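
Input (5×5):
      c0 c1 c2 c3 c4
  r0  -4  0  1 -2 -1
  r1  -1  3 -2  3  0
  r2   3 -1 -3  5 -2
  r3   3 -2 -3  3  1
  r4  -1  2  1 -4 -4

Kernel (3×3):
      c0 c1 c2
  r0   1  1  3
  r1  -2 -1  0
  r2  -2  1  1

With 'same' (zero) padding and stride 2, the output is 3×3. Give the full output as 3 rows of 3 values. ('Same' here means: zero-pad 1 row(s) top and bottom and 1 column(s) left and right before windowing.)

6 -6 -1
6 19 -10
-2 -1 16

Output[0,0]: The receptive field on the zero-padded input at this output position is [0 0 0 / 0 -4 0 / 0 -1 3]. Elementwise product with the kernel and sum: 0·1 + 0·1 + 0·3 + 0·-2 + -4·-1 + 0·-2 + -1·1 + 3·1.
Output[0,1]: The receptive field on the zero-padded input at this output position is [0 0 0 / 0 1 -2 / 3 -2 3]. Elementwise product with the kernel and sum: 0·1 + 0·1 + 0·3 + 0·-2 + 1·-1 + 3·-2 + -2·1 + 3·1.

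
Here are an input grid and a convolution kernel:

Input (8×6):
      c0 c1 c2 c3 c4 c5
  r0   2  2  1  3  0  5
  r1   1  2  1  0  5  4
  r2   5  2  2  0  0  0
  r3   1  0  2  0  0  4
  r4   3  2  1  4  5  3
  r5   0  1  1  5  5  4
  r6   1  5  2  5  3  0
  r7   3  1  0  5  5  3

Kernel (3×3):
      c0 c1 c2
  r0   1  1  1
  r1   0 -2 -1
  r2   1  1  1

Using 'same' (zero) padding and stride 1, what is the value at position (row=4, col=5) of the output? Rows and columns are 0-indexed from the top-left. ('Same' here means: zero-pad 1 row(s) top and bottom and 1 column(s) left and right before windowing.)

7

The receptive field on the zero-padded input at this output position is [0 4 0 / 5 3 0 / 5 4 0]. Elementwise product with the kernel and sum: 0·1 + 4·1 + 0·1 + 3·-2 + 0·-1 + 5·1 + 4·1 + 0·1.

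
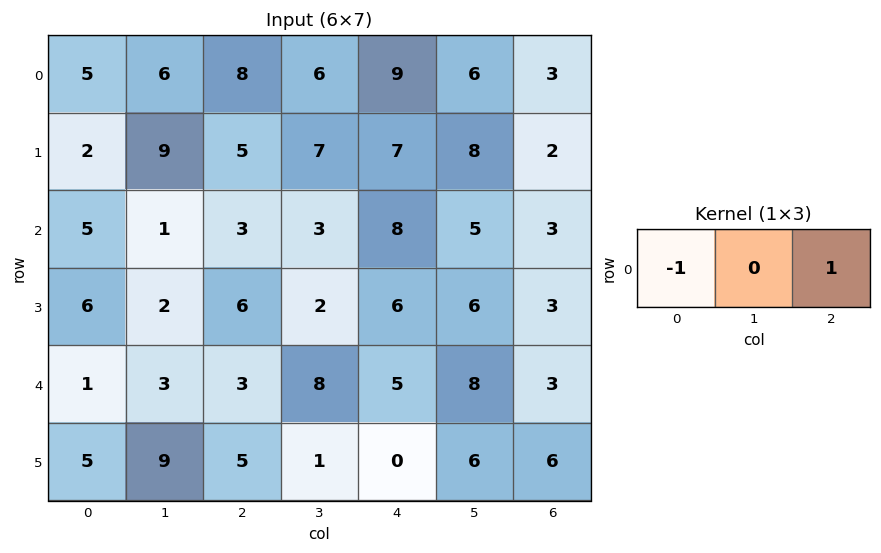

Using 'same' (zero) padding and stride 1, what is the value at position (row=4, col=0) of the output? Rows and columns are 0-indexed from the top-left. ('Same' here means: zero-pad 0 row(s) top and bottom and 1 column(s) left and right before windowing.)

3

The receptive field on the zero-padded input at this output position is [0 1 3]. Elementwise product with the kernel and sum: 0·-1 + 3·1.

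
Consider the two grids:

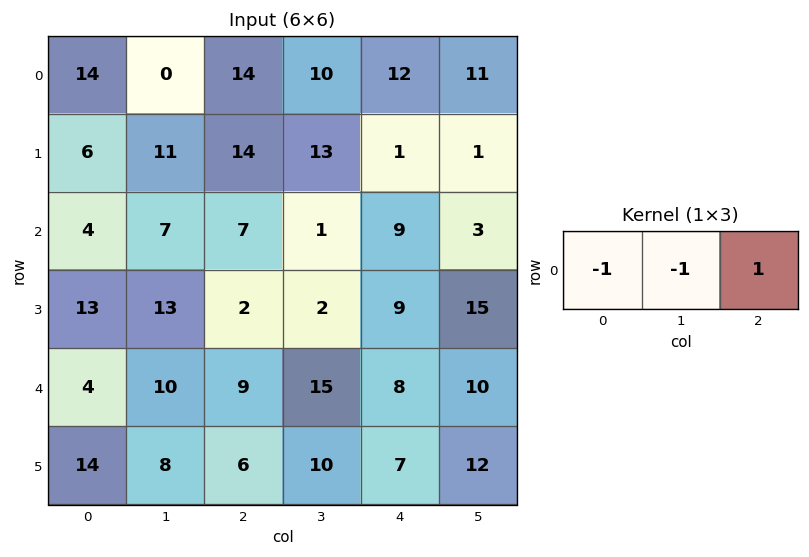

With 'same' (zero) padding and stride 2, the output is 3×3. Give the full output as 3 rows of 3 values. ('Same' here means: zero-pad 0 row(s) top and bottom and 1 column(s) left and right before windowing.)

Output[0,0]: The receptive field on the zero-padded input at this output position is [0 14 0]. Elementwise product with the kernel and sum: 0·-1 + 14·-1 + 0·1.
Output[0,1]: The receptive field on the zero-padded input at this output position is [0 14 10]. Elementwise product with the kernel and sum: 0·-1 + 14·-1 + 10·1.

-14 -4 -11
3 -13 -7
6 -4 -13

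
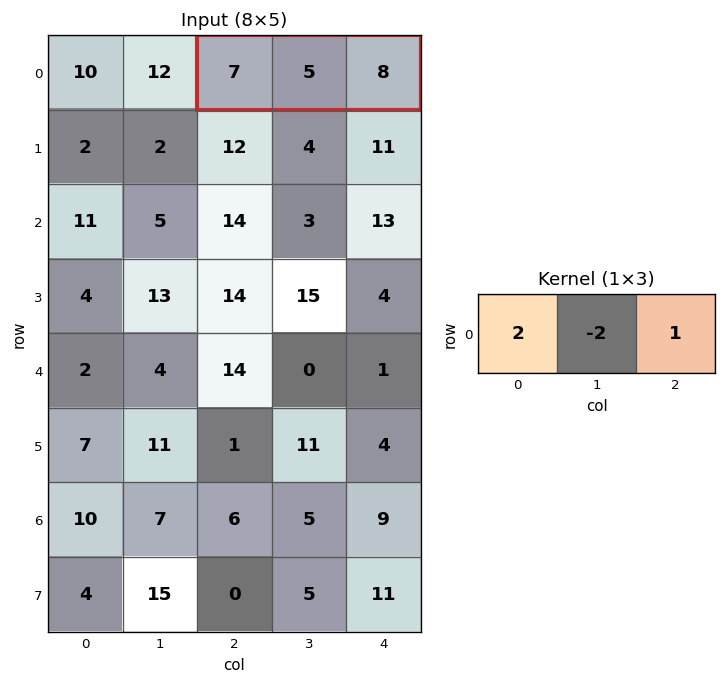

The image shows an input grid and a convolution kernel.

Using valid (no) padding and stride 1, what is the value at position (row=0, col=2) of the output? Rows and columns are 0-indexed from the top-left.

12

The receptive field on the input at this output position is [7 5 8]. Elementwise product with the kernel and sum: 7·2 + 5·-2 + 8·1.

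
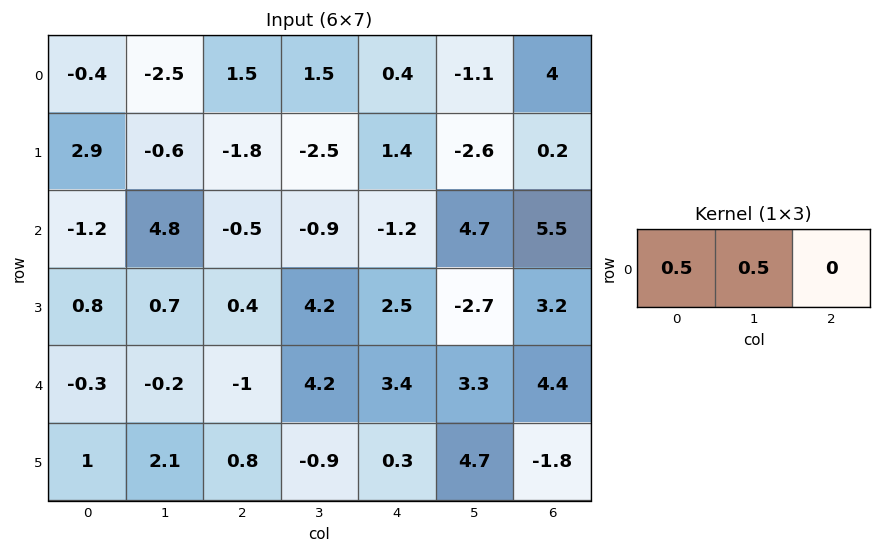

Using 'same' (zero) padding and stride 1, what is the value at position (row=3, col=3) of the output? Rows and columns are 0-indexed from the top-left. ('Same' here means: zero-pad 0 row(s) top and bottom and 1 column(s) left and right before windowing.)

2.3

The receptive field on the zero-padded input at this output position is [0.4 4.2 2.5]. Elementwise product with the kernel and sum: 0.4·0.5 + 4.2·0.5.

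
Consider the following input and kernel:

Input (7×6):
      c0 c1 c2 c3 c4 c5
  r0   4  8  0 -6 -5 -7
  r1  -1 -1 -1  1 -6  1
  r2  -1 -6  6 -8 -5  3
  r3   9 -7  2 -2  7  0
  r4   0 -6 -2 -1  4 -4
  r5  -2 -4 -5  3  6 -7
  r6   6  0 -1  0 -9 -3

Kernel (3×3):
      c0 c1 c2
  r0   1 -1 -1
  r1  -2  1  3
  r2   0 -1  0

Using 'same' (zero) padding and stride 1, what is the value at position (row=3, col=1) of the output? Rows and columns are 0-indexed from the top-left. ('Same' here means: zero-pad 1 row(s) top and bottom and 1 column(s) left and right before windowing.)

The receptive field on the zero-padded input at this output position is [-1 -6 6 / 9 -7 2 / 0 -6 -2]. Elementwise product with the kernel and sum: -1·1 + -6·-1 + 6·-1 + 9·-2 + -7·1 + 2·3 + -6·-1.

-14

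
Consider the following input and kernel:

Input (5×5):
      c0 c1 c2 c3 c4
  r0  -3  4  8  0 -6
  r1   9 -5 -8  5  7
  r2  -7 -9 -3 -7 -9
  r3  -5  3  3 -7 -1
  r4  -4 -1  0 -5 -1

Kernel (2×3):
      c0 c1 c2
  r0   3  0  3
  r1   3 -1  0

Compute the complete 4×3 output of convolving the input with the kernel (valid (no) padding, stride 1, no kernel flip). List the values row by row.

47 5 -23
-9 -24 -5
-48 -42 -20
-17 -15 11

Output[0,0]: The receptive field on the input at this output position is [-3 4 8 / 9 -5 -8]. Elementwise product with the kernel and sum: -3·3 + 8·3 + 9·3 + -5·-1.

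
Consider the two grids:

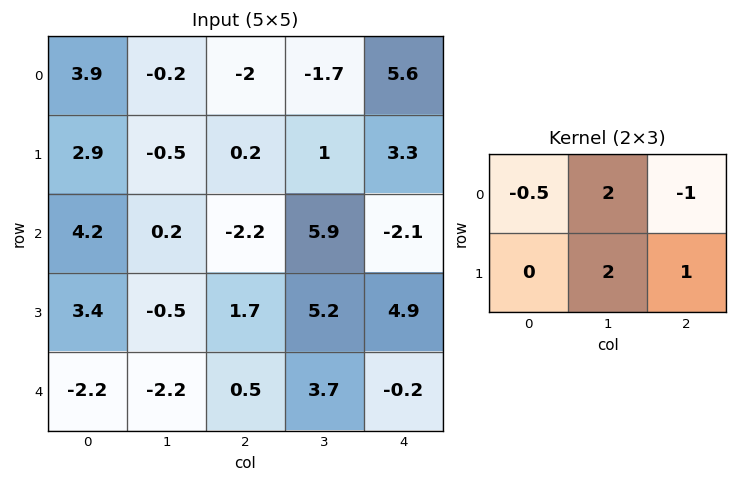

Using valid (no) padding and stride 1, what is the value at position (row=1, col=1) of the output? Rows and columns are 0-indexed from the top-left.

The receptive field on the input at this output position is [-0.5 0.2 1 / 0.2 -2.2 5.9]. Elementwise product with the kernel and sum: -0.5·-0.5 + 0.2·2 + 1·-1 + -2.2·2 + 5.9·1.

1.15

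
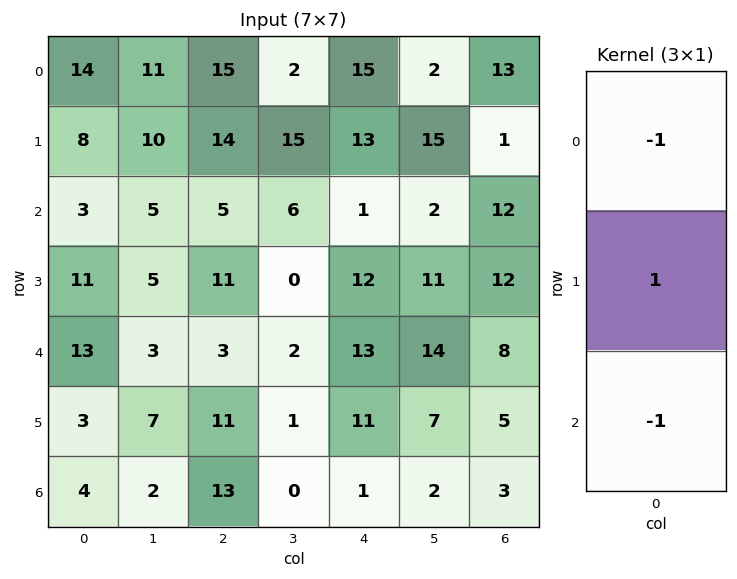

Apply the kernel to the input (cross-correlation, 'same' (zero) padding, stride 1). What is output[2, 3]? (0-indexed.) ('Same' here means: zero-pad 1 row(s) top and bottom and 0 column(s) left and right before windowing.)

The receptive field on the zero-padded input at this output position is [15 / 6 / 0]. Elementwise product with the kernel and sum: 15·-1 + 6·1 + 0·-1.

-9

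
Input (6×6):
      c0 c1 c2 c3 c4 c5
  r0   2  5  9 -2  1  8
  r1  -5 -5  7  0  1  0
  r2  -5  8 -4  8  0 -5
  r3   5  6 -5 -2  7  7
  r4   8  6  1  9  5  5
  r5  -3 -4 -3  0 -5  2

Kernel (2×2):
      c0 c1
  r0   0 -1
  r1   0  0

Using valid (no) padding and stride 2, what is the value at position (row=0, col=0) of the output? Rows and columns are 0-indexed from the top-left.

-5

The receptive field on the input at this output position is [2 5 / -5 -5]. Elementwise product with the kernel and sum: 5·-1.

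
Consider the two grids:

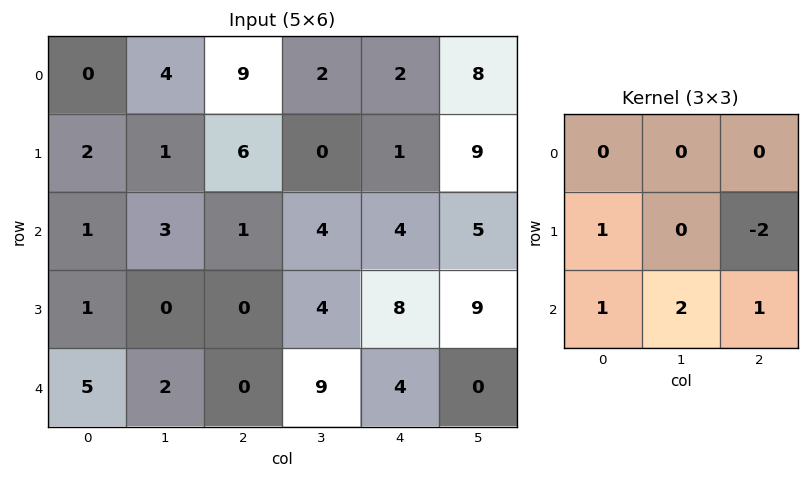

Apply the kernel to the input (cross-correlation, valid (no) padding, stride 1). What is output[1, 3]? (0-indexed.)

The receptive field on the input at this output position is [0 1 9 / 4 4 5 / 4 8 9]. Elementwise product with the kernel and sum: 4·1 + 5·-2 + 4·1 + 8·2 + 9·1.

23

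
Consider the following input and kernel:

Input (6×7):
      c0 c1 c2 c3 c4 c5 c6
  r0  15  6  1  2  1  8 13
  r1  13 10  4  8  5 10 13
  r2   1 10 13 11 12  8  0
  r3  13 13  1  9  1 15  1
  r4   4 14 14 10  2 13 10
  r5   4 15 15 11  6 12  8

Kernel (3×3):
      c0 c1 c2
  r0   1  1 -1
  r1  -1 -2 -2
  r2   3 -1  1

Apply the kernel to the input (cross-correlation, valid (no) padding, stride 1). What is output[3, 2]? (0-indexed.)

11

The receptive field on the input at this output position is [1 9 1 / 14 10 2 / 15 11 6]. Elementwise product with the kernel and sum: 1·1 + 9·1 + 1·-1 + 14·-1 + 10·-2 + 2·-2 + 15·3 + 11·-1 + 6·1.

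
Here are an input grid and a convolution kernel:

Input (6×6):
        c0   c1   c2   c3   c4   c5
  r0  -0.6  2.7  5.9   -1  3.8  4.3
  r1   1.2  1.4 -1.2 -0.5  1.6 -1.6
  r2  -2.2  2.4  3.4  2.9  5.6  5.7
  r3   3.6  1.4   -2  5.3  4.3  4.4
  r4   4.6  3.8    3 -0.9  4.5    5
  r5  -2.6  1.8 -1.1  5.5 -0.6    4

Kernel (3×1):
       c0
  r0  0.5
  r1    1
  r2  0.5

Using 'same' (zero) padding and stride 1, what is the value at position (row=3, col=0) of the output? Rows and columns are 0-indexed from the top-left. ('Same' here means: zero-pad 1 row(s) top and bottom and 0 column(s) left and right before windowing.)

The receptive field on the zero-padded input at this output position is [-2.2 / 3.6 / 4.6]. Elementwise product with the kernel and sum: -2.2·0.5 + 3.6·1 + 4.6·0.5.

4.8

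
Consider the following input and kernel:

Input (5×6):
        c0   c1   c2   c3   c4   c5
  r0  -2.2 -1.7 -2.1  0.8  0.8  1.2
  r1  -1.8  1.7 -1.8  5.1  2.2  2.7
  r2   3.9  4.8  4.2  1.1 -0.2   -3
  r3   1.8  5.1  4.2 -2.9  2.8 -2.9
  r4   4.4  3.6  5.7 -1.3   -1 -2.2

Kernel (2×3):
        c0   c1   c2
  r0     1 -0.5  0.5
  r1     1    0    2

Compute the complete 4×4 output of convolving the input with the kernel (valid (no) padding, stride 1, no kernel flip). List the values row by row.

-7.8 11.65 0.5 11.5
8.75 12.15 0.55 0.45
13.8 2.55 13.35 -9
17.15 2.55 10.75 -11.45

Output[0,0]: The receptive field on the input at this output position is [-2.2 -1.7 -2.1 / -1.8 1.7 -1.8]. Elementwise product with the kernel and sum: -2.2·1 + -1.7·-0.5 + -2.1·0.5 + -1.8·1 + -1.8·2.
Output[0,1]: The receptive field on the input at this output position is [-1.7 -2.1 0.8 / 1.7 -1.8 5.1]. Elementwise product with the kernel and sum: -1.7·1 + -2.1·-0.5 + 0.8·0.5 + 1.7·1 + 5.1·2.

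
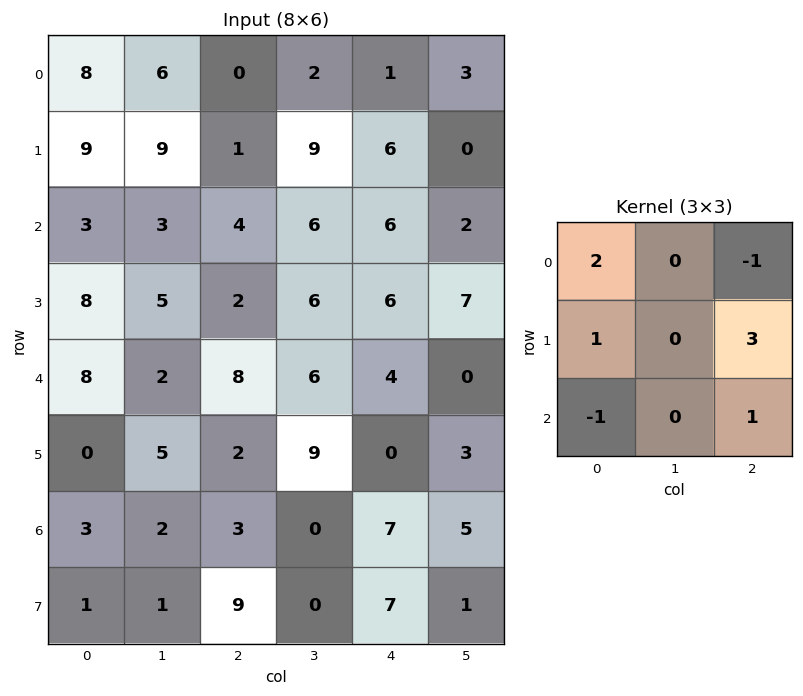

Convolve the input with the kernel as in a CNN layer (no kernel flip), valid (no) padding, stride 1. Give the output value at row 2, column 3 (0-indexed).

The receptive field on the input at this output position is [6 6 2 / 6 6 7 / 6 4 0]. Elementwise product with the kernel and sum: 6·2 + 2·-1 + 6·1 + 7·3 + 6·-1 + 0·1.

31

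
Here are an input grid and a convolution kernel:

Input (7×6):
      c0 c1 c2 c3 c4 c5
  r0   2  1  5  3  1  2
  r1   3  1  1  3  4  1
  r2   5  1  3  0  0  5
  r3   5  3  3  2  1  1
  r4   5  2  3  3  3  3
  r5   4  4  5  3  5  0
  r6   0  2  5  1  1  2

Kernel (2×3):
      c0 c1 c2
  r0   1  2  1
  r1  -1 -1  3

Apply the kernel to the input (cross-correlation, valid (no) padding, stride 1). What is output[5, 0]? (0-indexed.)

30

The receptive field on the input at this output position is [4 4 5 / 0 2 5]. Elementwise product with the kernel and sum: 4·1 + 4·2 + 5·1 + 0·-1 + 2·-1 + 5·3.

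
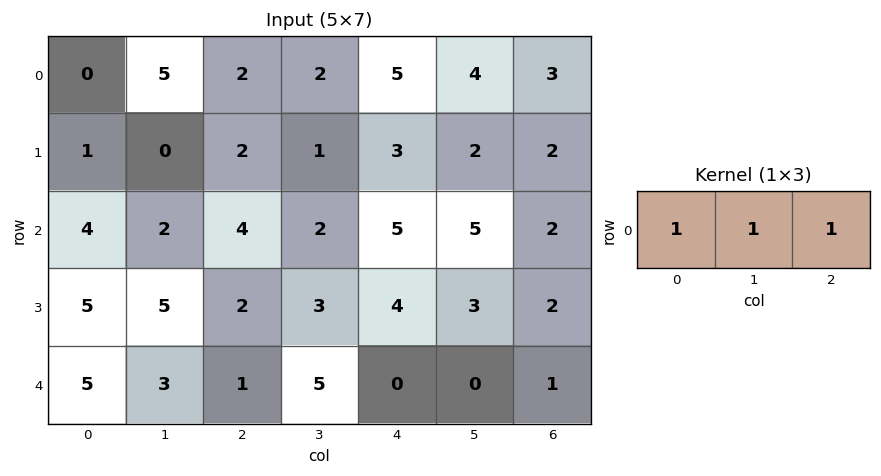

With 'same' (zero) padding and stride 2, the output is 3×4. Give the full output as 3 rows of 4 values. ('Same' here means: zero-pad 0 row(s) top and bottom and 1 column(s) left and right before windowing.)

5 9 11 7
6 8 12 7
8 9 5 1

Output[0,0]: The receptive field on the zero-padded input at this output position is [0 0 5]. Elementwise product with the kernel and sum: 0·1 + 0·1 + 5·1.
Output[0,1]: The receptive field on the zero-padded input at this output position is [5 2 2]. Elementwise product with the kernel and sum: 5·1 + 2·1 + 2·1.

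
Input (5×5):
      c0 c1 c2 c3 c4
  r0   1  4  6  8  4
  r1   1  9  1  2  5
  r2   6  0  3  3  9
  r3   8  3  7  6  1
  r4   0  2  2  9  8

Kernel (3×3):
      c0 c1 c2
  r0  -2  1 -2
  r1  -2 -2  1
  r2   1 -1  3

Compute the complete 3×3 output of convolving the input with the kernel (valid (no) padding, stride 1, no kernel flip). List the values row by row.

Output[0,0]: The receptive field on the input at this output position is [1 4 6 / 1 9 1 / 6 0 3]. Elementwise product with the kernel and sum: 1·-2 + 4·1 + 6·-2 + 1·-2 + 9·-2 + 1·1 + 6·1 + 0·-1 + 3·3.
Output[0,1]: The receptive field on the input at this output position is [4 6 8 / 9 1 2 / 0 3 3]. Elementwise product with the kernel and sum: 4·-2 + 6·1 + 8·-2 + 9·-2 + 1·-2 + 2·1 + 0·1 + 3·-1 + 3·3.

-14 -30 14
22 -10 -9
-29 10 -29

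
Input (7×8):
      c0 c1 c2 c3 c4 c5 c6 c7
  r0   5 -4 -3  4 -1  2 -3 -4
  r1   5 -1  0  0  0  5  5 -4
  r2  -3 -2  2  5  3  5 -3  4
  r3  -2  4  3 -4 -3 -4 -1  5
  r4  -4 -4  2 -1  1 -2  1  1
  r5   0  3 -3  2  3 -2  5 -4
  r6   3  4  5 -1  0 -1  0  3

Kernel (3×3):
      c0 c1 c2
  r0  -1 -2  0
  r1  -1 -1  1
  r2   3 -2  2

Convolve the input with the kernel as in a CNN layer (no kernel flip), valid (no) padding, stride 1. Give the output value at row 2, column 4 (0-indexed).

The receptive field on the input at this output position is [3 5 -3 / -3 -4 -1 / 1 -2 1]. Elementwise product with the kernel and sum: 3·-1 + 5·-2 + -3·-1 + -4·-1 + -1·1 + 1·3 + -2·-2 + 1·2.

2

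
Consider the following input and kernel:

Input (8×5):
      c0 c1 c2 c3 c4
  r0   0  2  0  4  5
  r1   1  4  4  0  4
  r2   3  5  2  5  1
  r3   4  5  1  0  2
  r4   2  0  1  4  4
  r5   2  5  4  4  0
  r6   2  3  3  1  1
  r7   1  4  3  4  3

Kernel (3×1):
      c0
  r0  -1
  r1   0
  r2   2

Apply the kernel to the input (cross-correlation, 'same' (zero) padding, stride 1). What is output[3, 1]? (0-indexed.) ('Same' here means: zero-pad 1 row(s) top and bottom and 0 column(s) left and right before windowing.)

The receptive field on the zero-padded input at this output position is [5 / 5 / 0]. Elementwise product with the kernel and sum: 5·-1 + 0·2.

-5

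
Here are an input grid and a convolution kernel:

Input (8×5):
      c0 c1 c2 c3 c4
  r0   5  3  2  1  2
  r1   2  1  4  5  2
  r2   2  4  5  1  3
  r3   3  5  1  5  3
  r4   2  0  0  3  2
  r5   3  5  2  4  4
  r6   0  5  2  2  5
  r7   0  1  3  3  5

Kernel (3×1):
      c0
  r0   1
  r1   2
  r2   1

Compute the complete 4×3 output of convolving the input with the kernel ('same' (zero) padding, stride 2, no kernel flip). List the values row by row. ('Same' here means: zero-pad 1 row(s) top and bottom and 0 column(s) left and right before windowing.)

12 8 6
9 15 11
10 3 11
3 9 19

Output[0,0]: The receptive field on the zero-padded input at this output position is [0 / 5 / 2]. Elementwise product with the kernel and sum: 0·1 + 5·2 + 2·1.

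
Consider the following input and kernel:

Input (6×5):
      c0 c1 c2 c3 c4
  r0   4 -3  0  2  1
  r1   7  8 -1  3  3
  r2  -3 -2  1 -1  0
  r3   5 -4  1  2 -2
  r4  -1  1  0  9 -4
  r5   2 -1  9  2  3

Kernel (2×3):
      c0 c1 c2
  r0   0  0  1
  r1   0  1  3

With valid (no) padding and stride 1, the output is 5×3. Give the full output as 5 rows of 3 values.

Output[0,0]: The receptive field on the input at this output position is [4 -3 0 / 7 8 -1]. Elementwise product with the kernel and sum: 0·1 + 8·1 + -1·3.

5 10 13
0 1 2
0 6 -4
2 29 -5
26 24 7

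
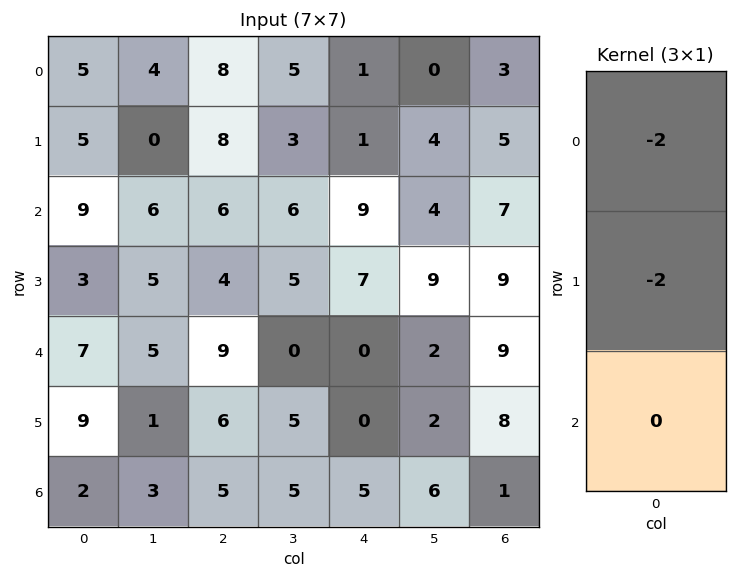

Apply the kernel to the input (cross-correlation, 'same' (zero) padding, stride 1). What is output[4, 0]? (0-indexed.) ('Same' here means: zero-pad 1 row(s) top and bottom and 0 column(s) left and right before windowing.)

The receptive field on the zero-padded input at this output position is [3 / 7 / 9]. Elementwise product with the kernel and sum: 3·-2 + 7·-2.

-20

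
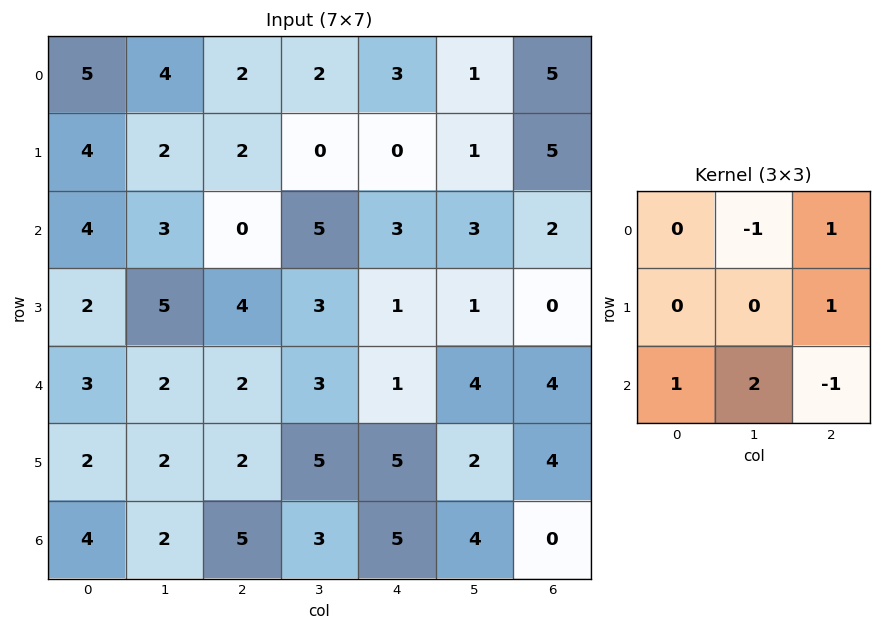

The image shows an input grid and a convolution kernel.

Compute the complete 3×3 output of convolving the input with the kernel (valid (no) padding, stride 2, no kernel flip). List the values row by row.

Output[0,0]: The receptive field on the input at this output position is [5 4 2 / 4 2 2 / 4 3 0]. Elementwise product with the kernel and sum: 4·-1 + 2·1 + 2·1 + 4·1 + 3·2 + 0·-1.

10 8 16
6 6 4
5 9 17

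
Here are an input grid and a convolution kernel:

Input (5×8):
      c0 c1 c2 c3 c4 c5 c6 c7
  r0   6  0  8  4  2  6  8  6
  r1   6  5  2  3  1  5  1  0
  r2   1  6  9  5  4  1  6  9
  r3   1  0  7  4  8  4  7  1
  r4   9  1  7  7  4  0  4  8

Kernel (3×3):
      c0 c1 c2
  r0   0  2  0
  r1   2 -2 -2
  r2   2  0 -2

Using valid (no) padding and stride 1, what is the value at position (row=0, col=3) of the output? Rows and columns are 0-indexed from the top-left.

The receptive field on the input at this output position is [4 2 6 / 3 1 5 / 5 4 1]. Elementwise product with the kernel and sum: 2·2 + 3·2 + 1·-2 + 5·-2 + 5·2 + 1·-2.

6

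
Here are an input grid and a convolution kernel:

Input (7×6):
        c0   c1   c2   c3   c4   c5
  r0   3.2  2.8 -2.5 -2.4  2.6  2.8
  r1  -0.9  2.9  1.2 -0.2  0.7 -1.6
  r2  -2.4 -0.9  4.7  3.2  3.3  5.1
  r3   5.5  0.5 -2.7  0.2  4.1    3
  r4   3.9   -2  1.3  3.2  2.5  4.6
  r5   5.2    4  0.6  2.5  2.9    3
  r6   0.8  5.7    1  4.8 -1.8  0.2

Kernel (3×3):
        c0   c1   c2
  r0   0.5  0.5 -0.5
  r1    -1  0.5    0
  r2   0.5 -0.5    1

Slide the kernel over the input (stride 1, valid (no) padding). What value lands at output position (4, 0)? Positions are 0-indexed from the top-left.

The receptive field on the input at this output position is [3.9 -2 1.3 / 5.2 4 0.6 / 0.8 5.7 1]. Elementwise product with the kernel and sum: 3.9·0.5 + -2·0.5 + 1.3·-0.5 + 5.2·-1 + 4·0.5 + 0.8·0.5 + 5.7·-0.5 + 1·1.

-4.35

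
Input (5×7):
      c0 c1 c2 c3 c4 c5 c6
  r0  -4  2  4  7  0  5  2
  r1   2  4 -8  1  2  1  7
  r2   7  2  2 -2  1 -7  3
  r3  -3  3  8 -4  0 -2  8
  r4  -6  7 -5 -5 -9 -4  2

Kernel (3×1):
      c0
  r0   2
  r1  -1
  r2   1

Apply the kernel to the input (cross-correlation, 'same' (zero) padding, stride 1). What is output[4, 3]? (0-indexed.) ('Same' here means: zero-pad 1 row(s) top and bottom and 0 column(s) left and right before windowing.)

-3

The receptive field on the zero-padded input at this output position is [-4 / -5 / 0]. Elementwise product with the kernel and sum: -4·2 + -5·-1 + 0·1.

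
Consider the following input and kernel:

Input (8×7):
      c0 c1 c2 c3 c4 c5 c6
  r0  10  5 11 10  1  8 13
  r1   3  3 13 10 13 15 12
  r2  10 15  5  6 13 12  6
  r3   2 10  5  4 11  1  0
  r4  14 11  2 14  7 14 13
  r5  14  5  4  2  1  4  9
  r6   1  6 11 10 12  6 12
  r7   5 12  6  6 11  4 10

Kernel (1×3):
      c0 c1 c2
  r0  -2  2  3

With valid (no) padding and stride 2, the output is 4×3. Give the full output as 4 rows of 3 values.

23 1 53
25 41 16
0 45 53
43 34 24

Output[0,0]: The receptive field on the input at this output position is [10 5 11]. Elementwise product with the kernel and sum: 10·-2 + 5·2 + 11·3.
Output[0,1]: The receptive field on the input at this output position is [11 10 1]. Elementwise product with the kernel and sum: 11·-2 + 10·2 + 1·3.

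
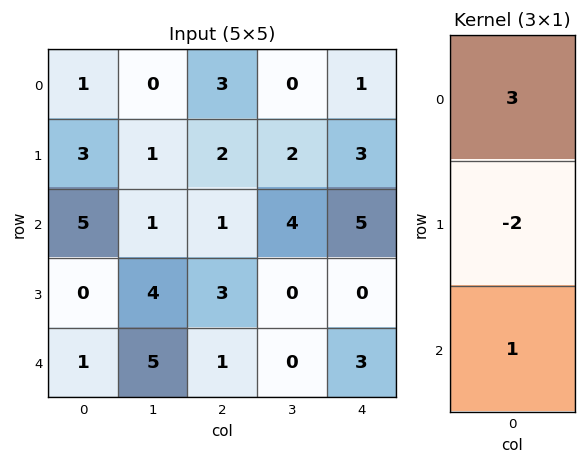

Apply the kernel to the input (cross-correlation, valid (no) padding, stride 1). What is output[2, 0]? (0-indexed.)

The receptive field on the input at this output position is [5 / 0 / 1]. Elementwise product with the kernel and sum: 5·3 + 0·-2 + 1·1.

16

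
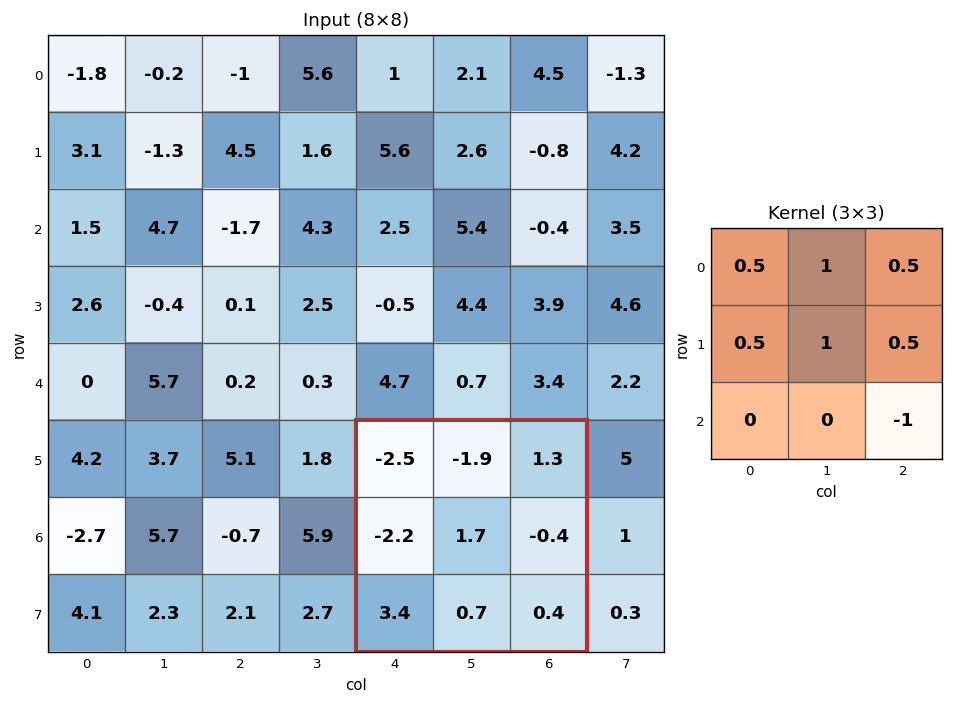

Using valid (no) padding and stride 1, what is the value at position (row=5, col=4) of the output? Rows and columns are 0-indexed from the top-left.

The receptive field on the input at this output position is [-2.5 -1.9 1.3 / -2.2 1.7 -0.4 / 3.4 0.7 0.4]. Elementwise product with the kernel and sum: -2.5·0.5 + -1.9·1 + 1.3·0.5 + -2.2·0.5 + 1.7·1 + -0.4·0.5 + 0.4·-1.

-2.5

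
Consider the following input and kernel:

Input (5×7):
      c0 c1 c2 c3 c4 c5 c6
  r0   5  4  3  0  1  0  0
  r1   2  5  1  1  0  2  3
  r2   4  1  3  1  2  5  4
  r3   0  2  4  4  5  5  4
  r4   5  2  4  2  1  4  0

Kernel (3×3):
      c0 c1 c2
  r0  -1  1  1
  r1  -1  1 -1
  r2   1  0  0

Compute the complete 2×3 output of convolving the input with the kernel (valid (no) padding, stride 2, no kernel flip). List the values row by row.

8 1 0
3 -1 4

Output[0,0]: The receptive field on the input at this output position is [5 4 3 / 2 5 1 / 4 1 3]. Elementwise product with the kernel and sum: 5·-1 + 4·1 + 3·1 + 2·-1 + 5·1 + 1·-1 + 4·1.
Output[0,1]: The receptive field on the input at this output position is [3 0 1 / 1 1 0 / 3 1 2]. Elementwise product with the kernel and sum: 3·-1 + 0·1 + 1·1 + 1·-1 + 1·1 + 0·-1 + 3·1.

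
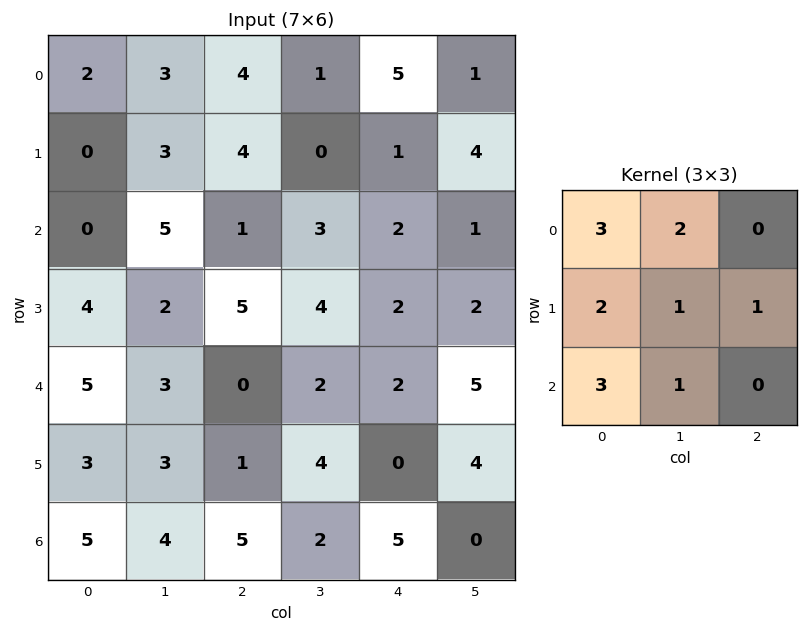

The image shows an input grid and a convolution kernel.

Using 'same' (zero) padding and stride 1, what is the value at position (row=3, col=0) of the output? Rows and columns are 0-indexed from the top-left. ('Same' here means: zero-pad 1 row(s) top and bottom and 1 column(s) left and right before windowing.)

The receptive field on the zero-padded input at this output position is [0 0 5 / 0 4 2 / 0 5 3]. Elementwise product with the kernel and sum: 0·3 + 0·2 + 0·2 + 4·1 + 2·1 + 0·3 + 5·1.

11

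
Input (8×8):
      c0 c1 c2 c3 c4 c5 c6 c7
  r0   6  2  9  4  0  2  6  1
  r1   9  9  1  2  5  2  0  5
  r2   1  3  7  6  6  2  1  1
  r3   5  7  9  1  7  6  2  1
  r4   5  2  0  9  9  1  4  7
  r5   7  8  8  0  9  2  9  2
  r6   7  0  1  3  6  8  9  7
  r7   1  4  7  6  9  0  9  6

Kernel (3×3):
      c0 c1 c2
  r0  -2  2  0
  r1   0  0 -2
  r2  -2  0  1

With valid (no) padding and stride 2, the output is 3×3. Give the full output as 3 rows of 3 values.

-5 -28 -7
-24 -7 -26
-35 4 -37

Output[0,0]: The receptive field on the input at this output position is [6 2 9 / 9 9 1 / 1 3 7]. Elementwise product with the kernel and sum: 6·-2 + 2·2 + 1·-2 + 1·-2 + 7·1.
Output[0,1]: The receptive field on the input at this output position is [9 4 0 / 1 2 5 / 7 6 6]. Elementwise product with the kernel and sum: 9·-2 + 4·2 + 5·-2 + 7·-2 + 6·1.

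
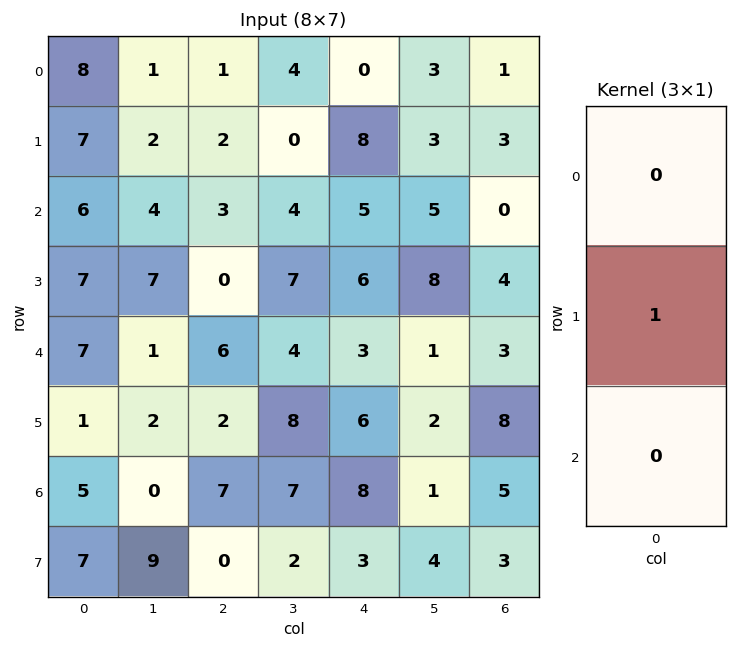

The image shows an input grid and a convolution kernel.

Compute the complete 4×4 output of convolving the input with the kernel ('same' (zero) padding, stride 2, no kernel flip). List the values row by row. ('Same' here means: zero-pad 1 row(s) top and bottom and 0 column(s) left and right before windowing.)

8 1 0 1
6 3 5 0
7 6 3 3
5 7 8 5

Output[0,0]: The receptive field on the zero-padded input at this output position is [0 / 8 / 7]. Elementwise product with the kernel and sum: 8·1.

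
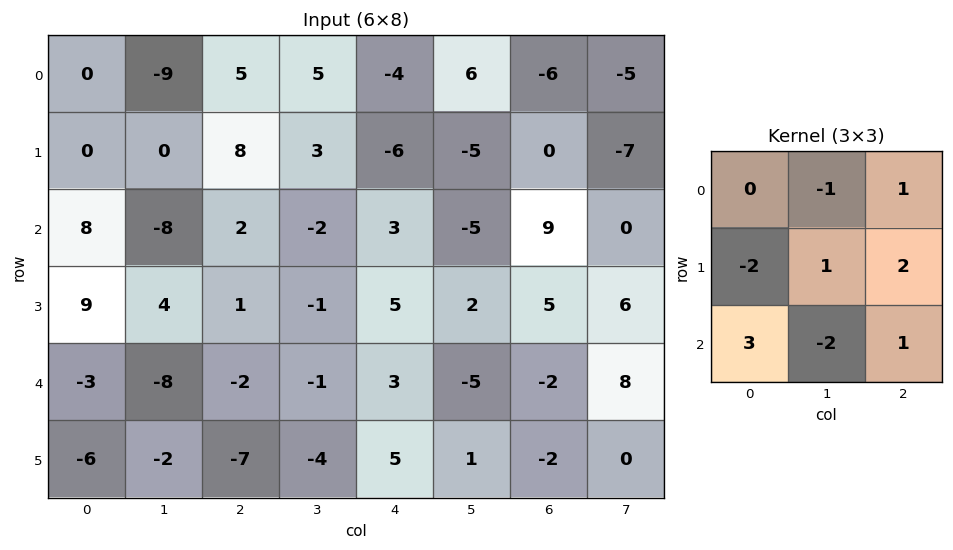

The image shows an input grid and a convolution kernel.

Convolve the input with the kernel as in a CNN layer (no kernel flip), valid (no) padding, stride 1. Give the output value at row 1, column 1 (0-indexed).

18

The receptive field on the input at this output position is [0 8 3 / -8 2 -2 / 4 1 -1]. Elementwise product with the kernel and sum: 8·-1 + 3·1 + -8·-2 + 2·1 + -2·2 + 4·3 + 1·-2 + -1·1.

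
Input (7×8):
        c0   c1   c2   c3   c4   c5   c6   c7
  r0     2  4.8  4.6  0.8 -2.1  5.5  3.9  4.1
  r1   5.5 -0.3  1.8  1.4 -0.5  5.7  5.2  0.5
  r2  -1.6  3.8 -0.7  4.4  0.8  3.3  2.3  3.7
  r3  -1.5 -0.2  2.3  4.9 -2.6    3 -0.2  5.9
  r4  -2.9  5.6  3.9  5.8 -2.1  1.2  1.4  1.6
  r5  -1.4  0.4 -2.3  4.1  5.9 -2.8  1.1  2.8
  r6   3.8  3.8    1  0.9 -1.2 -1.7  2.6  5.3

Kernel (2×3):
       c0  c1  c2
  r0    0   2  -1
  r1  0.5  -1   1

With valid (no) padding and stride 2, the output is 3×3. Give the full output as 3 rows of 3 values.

9.85 2.7 6.35
10.05 1.65 -0.2
3.9 14.35 7.85

Output[0,0]: The receptive field on the input at this output position is [2 4.8 4.6 / 5.5 -0.3 1.8]. Elementwise product with the kernel and sum: 4.8·2 + 4.6·-1 + 5.5·0.5 + -0.3·-1 + 1.8·1.
Output[0,1]: The receptive field on the input at this output position is [4.6 0.8 -2.1 / 1.8 1.4 -0.5]. Elementwise product with the kernel and sum: 0.8·2 + -2.1·-1 + 1.8·0.5 + 1.4·-1 + -0.5·1.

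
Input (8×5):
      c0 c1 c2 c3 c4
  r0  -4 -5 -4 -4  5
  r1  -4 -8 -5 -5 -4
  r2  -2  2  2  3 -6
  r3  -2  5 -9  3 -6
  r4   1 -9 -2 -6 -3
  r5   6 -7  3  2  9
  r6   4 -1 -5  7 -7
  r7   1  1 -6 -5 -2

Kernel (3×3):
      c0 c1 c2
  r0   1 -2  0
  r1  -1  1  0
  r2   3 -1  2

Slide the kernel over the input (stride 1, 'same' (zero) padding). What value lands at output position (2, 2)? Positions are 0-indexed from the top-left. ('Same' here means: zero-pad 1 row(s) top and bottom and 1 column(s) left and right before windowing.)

The receptive field on the zero-padded input at this output position is [-8 -5 -5 / 2 2 3 / 5 -9 3]. Elementwise product with the kernel and sum: -8·1 + -5·-2 + 2·-1 + 2·1 + 5·3 + -9·-1 + 3·2.

32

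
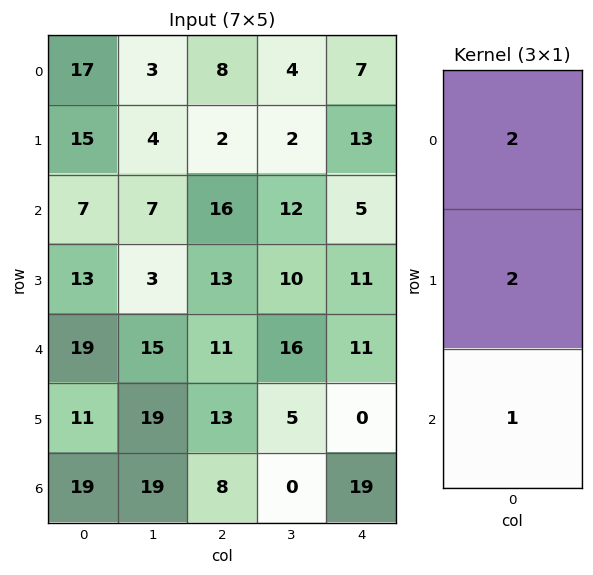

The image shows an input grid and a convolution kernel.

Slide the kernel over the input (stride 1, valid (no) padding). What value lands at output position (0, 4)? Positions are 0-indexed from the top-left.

The receptive field on the input at this output position is [7 / 13 / 5]. Elementwise product with the kernel and sum: 7·2 + 13·2 + 5·1.

45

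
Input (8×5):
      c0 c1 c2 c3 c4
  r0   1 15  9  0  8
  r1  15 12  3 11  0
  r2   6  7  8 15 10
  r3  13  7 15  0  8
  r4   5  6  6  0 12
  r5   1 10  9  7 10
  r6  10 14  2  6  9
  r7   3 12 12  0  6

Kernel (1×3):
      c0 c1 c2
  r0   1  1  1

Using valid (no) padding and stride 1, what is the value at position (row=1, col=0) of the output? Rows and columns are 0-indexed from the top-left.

The receptive field on the input at this output position is [15 12 3]. Elementwise product with the kernel and sum: 15·1 + 12·1 + 3·1.

30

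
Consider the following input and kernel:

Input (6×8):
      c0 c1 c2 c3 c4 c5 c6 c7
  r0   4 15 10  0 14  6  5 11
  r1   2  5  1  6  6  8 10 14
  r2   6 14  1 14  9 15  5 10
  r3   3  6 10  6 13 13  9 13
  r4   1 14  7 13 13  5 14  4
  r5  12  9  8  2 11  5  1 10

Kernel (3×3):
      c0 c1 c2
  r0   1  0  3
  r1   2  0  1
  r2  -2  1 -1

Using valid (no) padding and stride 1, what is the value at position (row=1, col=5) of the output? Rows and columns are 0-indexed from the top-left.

60

The receptive field on the input at this output position is [8 10 14 / 15 5 10 / 13 9 13]. Elementwise product with the kernel and sum: 8·1 + 14·3 + 15·2 + 10·1 + 13·-2 + 9·1 + 13·-1.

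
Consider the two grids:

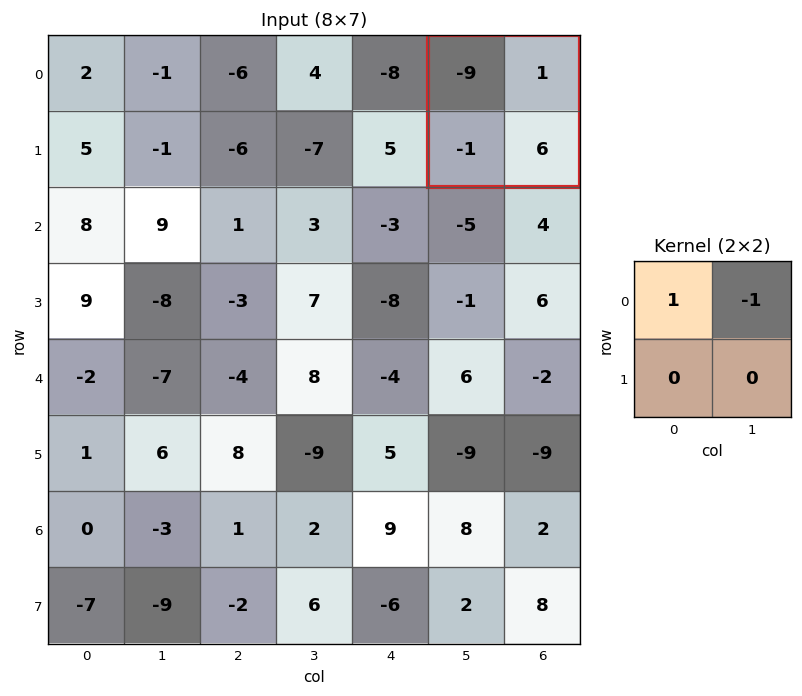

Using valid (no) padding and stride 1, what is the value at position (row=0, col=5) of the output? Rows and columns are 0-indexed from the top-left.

-10

The receptive field on the input at this output position is [-9 1 / -1 6]. Elementwise product with the kernel and sum: -9·1 + 1·-1.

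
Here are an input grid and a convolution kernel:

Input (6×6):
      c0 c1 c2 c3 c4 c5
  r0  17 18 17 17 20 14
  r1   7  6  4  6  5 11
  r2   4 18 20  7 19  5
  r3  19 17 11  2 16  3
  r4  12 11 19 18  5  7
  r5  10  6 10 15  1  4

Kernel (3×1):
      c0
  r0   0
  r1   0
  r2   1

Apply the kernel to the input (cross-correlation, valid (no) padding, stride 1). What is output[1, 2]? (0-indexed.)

The receptive field on the input at this output position is [4 / 20 / 11]. Elementwise product with the kernel and sum: 11·1.

11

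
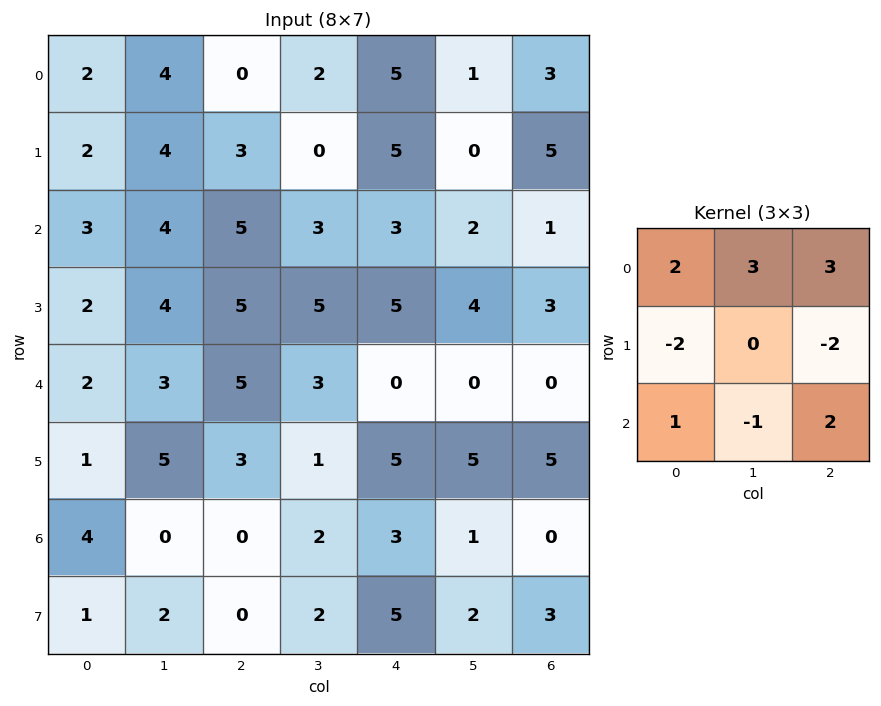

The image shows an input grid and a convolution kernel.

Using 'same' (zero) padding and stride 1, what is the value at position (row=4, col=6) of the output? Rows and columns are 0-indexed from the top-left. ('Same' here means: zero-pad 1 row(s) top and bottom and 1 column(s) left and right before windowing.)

17

The receptive field on the zero-padded input at this output position is [4 3 0 / 0 0 0 / 5 5 0]. Elementwise product with the kernel and sum: 4·2 + 3·3 + 0·3 + 0·-2 + 0·-2 + 5·1 + 5·-1 + 0·2.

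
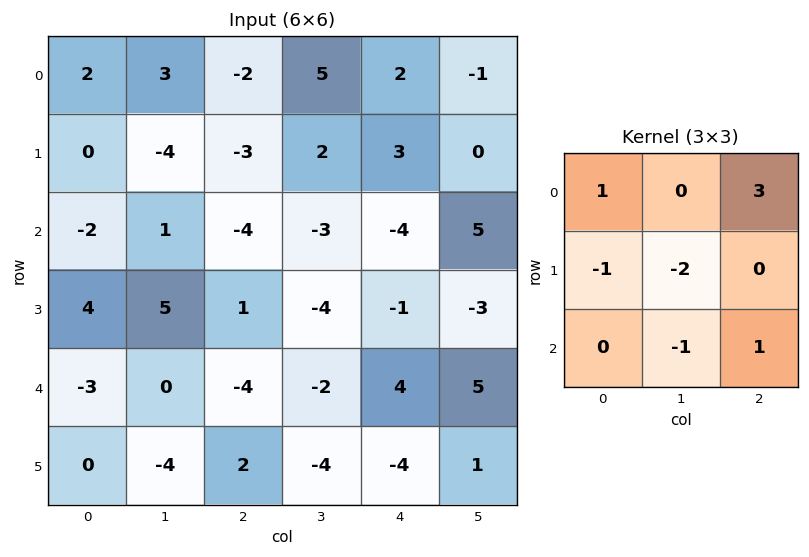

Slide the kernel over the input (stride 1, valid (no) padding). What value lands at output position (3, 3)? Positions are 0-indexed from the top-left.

The receptive field on the input at this output position is [-4 -1 -3 / -2 4 5 / -4 -4 1]. Elementwise product with the kernel and sum: -4·1 + -3·3 + -2·-1 + 4·-2 + -4·-1 + 1·1.

-14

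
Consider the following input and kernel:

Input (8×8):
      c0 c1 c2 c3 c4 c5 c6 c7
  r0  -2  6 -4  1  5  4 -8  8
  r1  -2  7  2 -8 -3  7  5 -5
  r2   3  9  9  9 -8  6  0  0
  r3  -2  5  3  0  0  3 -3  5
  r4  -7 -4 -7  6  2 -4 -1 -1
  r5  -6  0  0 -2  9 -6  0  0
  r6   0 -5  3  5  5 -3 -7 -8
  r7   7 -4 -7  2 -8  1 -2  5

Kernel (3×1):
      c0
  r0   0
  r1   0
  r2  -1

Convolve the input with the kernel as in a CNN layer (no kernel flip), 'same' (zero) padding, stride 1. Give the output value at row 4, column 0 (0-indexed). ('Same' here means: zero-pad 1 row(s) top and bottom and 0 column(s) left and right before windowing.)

The receptive field on the zero-padded input at this output position is [-2 / -7 / -6]. Elementwise product with the kernel and sum: -6·-1.

6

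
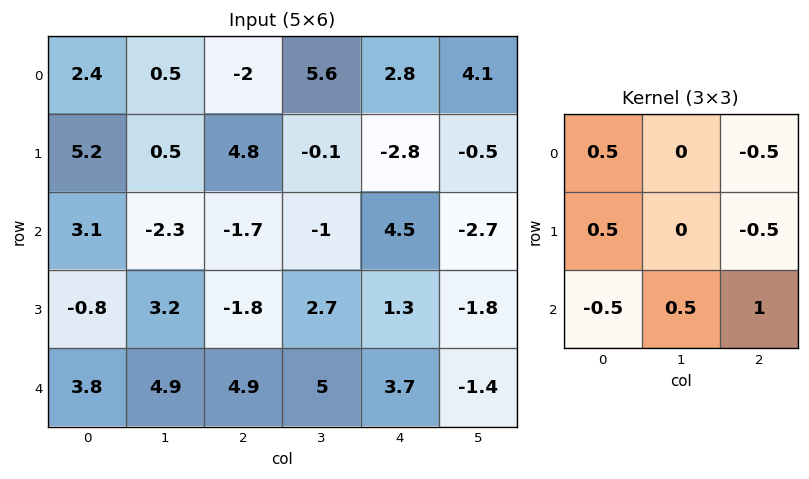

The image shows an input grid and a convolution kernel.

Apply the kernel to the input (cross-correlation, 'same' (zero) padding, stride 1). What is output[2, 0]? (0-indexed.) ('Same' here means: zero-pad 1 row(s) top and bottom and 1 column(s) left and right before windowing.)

The receptive field on the zero-padded input at this output position is [0 5.2 0.5 / 0 3.1 -2.3 / 0 -0.8 3.2]. Elementwise product with the kernel and sum: 0·0.5 + 0.5·-0.5 + 0·0.5 + -2.3·-0.5 + 0·-0.5 + -0.8·0.5 + 3.2·1.

3.7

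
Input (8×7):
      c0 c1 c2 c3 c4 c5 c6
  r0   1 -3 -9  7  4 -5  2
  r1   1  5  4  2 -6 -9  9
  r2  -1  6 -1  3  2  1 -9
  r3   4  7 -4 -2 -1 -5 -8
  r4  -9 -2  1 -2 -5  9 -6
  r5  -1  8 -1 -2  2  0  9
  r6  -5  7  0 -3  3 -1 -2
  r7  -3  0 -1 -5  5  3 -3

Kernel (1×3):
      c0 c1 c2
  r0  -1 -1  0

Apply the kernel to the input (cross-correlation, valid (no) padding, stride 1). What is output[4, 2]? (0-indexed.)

The receptive field on the input at this output position is [1 -2 -5]. Elementwise product with the kernel and sum: 1·-1 + -2·-1.

1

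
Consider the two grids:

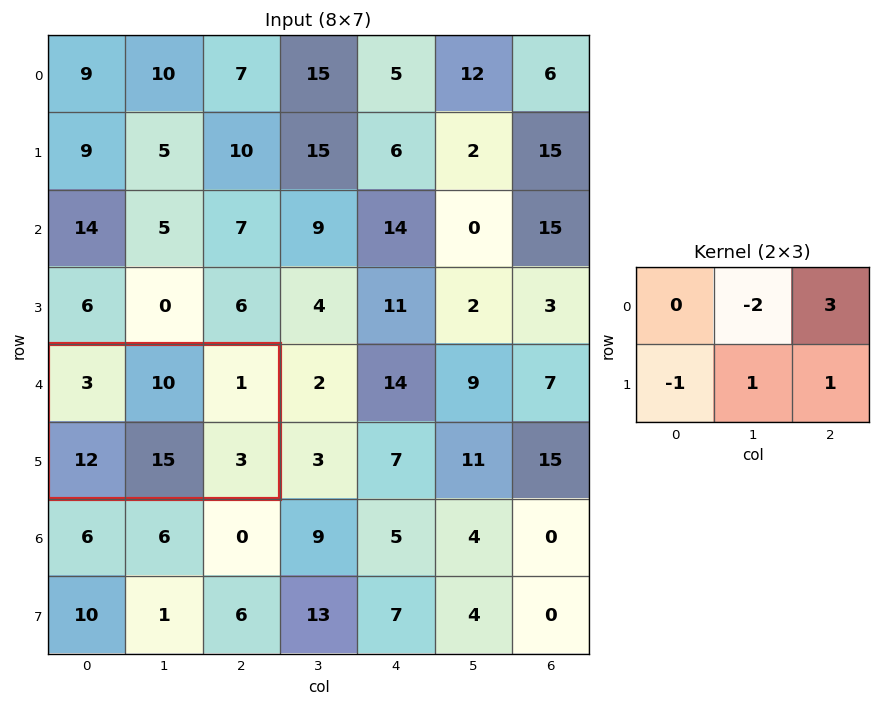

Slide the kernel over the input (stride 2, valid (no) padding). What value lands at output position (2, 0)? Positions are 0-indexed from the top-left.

The receptive field on the input at this output position is [3 10 1 / 12 15 3]. Elementwise product with the kernel and sum: 10·-2 + 1·3 + 12·-1 + 15·1 + 3·1.

-11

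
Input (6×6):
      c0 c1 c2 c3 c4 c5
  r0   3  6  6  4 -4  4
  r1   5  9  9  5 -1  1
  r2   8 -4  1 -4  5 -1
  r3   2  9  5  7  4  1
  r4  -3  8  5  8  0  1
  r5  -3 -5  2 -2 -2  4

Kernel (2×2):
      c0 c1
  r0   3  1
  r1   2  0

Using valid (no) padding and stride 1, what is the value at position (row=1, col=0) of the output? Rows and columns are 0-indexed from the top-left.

40

The receptive field on the input at this output position is [5 9 / 8 -4]. Elementwise product with the kernel and sum: 5·3 + 9·1 + 8·2.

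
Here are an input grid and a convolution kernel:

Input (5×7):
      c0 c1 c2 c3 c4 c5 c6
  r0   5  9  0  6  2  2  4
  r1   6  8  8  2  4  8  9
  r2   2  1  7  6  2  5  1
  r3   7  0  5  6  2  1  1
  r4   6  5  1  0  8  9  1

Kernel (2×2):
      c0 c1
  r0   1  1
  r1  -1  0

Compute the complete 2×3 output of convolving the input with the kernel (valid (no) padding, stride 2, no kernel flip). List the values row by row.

8 -2 0
-4 8 5

Output[0,0]: The receptive field on the input at this output position is [5 9 / 6 8]. Elementwise product with the kernel and sum: 5·1 + 9·1 + 6·-1.
Output[0,1]: The receptive field on the input at this output position is [0 6 / 8 2]. Elementwise product with the kernel and sum: 0·1 + 6·1 + 8·-1.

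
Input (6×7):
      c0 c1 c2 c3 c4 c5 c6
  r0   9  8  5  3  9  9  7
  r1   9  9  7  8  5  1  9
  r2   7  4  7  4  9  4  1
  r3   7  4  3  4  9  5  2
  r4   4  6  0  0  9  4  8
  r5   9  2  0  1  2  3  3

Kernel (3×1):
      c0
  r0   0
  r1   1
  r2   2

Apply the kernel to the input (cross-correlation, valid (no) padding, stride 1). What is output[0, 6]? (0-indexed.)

11

The receptive field on the input at this output position is [7 / 9 / 1]. Elementwise product with the kernel and sum: 9·1 + 1·2.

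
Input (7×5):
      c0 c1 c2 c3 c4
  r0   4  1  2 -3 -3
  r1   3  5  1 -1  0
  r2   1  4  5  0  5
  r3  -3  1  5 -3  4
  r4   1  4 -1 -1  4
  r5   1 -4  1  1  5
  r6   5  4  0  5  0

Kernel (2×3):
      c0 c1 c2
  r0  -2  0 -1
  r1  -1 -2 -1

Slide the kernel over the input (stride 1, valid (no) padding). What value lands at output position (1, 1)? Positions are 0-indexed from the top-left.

The receptive field on the input at this output position is [5 1 -1 / 4 5 0]. Elementwise product with the kernel and sum: 5·-2 + -1·-1 + 4·-1 + 5·-2 + 0·-1.

-23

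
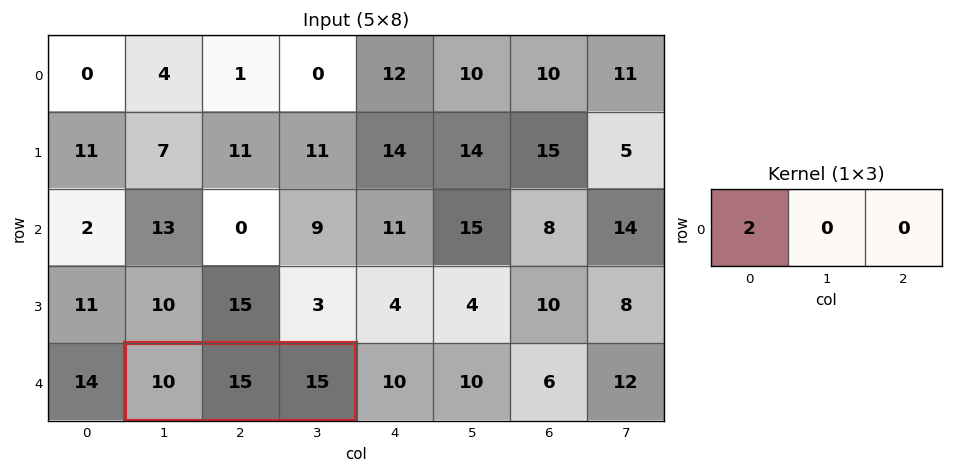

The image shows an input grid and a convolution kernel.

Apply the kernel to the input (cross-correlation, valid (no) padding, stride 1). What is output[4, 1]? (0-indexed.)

20

The receptive field on the input at this output position is [10 15 15]. Elementwise product with the kernel and sum: 10·2.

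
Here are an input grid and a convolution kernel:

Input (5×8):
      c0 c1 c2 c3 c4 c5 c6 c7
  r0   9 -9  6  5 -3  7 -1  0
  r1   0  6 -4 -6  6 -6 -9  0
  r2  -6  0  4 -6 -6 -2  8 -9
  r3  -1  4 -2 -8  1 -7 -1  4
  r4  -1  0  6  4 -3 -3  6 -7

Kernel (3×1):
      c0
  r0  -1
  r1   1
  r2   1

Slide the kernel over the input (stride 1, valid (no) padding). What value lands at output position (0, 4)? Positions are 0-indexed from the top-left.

3

The receptive field on the input at this output position is [-3 / 6 / -6]. Elementwise product with the kernel and sum: -3·-1 + 6·1 + -6·1.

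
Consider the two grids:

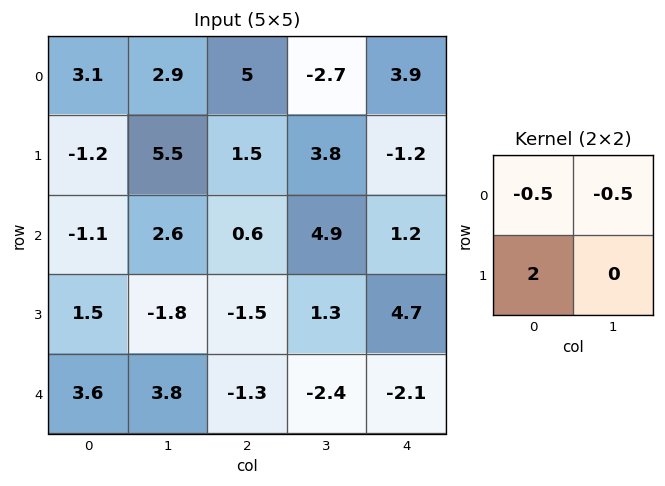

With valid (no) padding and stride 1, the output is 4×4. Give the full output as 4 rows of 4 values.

-5.4 7.05 1.85 7
-4.35 1.7 -1.45 8.5
2.25 -5.2 -5.75 -0.45
7.35 9.25 -2.5 -7.8

Output[0,0]: The receptive field on the input at this output position is [3.1 2.9 / -1.2 5.5]. Elementwise product with the kernel and sum: 3.1·-0.5 + 2.9·-0.5 + -1.2·2.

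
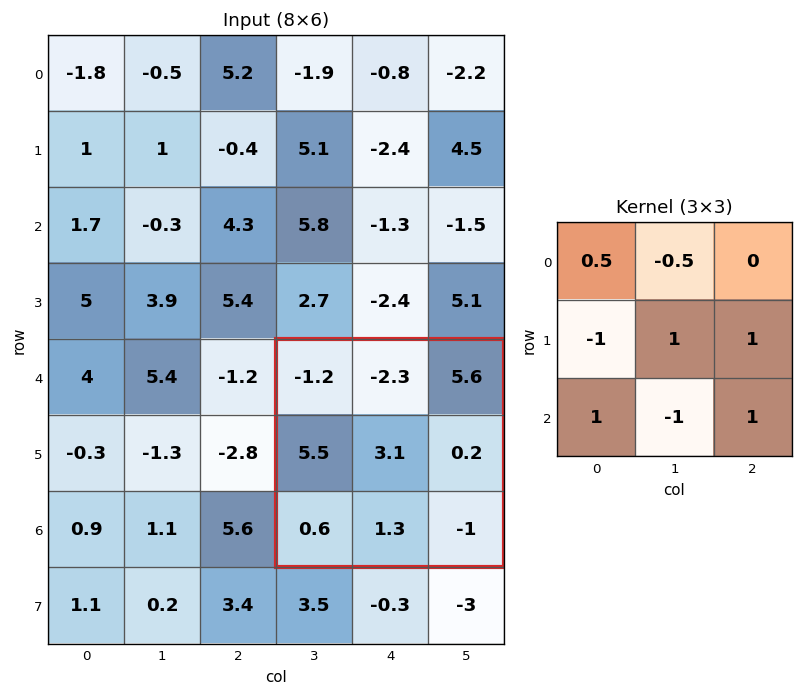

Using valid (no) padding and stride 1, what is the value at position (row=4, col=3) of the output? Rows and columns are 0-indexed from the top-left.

The receptive field on the input at this output position is [-1.2 -2.3 5.6 / 5.5 3.1 0.2 / 0.6 1.3 -1]. Elementwise product with the kernel and sum: -1.2·0.5 + -2.3·-0.5 + 5.5·-1 + 3.1·1 + 0.2·1 + 0.6·1 + 1.3·-1 + -1·1.

-3.35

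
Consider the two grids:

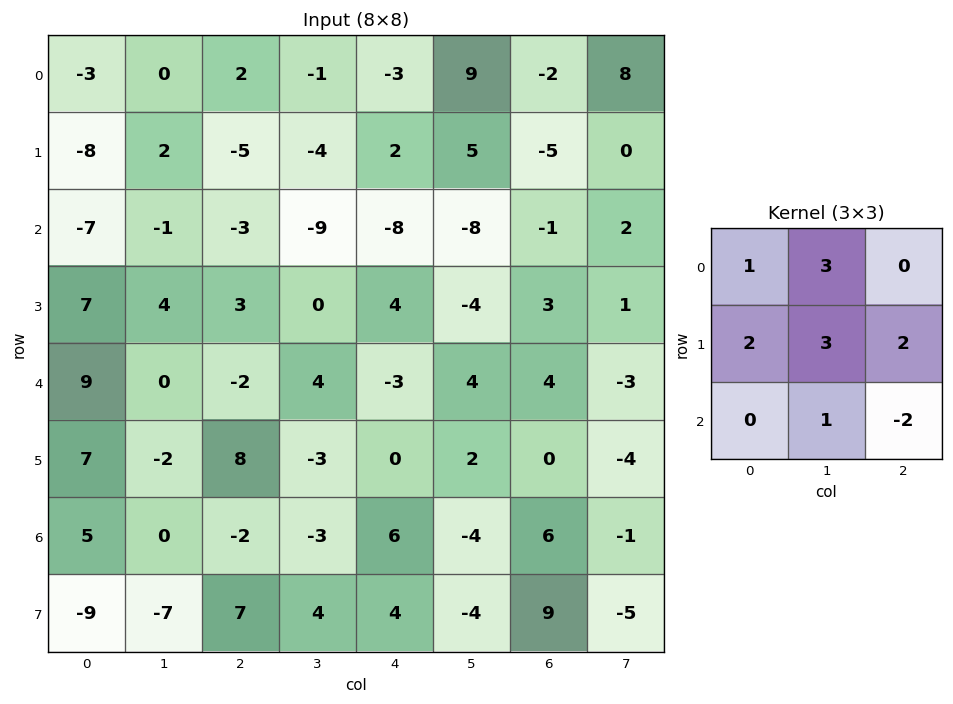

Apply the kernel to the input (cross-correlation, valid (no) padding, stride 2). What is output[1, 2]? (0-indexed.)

-34

The receptive field on the input at this output position is [-8 -8 -1 / 4 -4 3 / -3 4 4]. Elementwise product with the kernel and sum: -8·1 + -8·3 + 4·2 + -4·3 + 3·2 + 4·1 + 4·-2.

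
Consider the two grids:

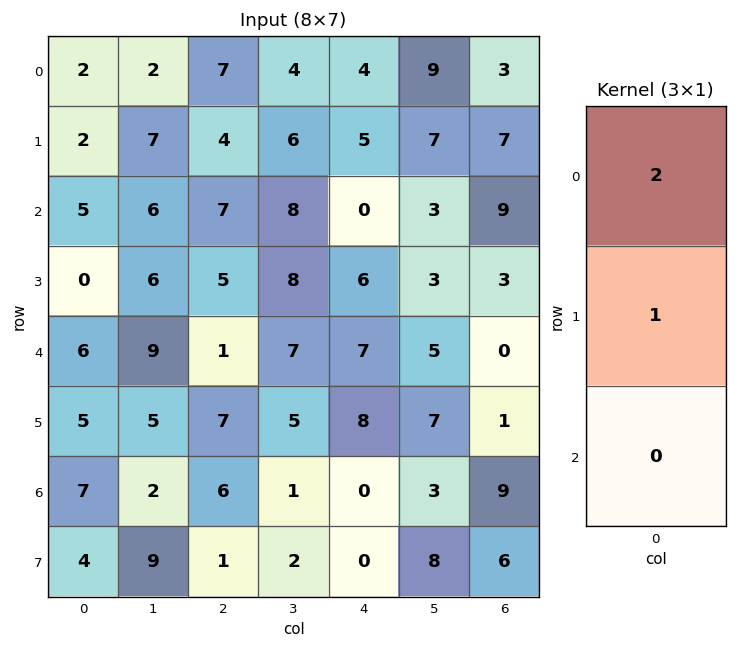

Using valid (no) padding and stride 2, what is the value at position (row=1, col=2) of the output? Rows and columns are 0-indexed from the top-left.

6

The receptive field on the input at this output position is [0 / 6 / 7]. Elementwise product with the kernel and sum: 0·2 + 6·1.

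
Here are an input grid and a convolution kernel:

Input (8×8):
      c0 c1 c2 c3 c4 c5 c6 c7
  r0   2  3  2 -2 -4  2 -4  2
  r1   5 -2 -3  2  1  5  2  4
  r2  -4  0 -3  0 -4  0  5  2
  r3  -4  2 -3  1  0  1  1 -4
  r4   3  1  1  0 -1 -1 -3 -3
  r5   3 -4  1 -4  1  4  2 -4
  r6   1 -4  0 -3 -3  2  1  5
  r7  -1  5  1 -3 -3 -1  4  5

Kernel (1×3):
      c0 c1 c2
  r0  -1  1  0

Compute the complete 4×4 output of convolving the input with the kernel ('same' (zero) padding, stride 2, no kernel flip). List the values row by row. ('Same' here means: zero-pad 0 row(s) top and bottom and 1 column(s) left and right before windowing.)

2 -1 -2 -6
-4 -3 -4 5
3 0 -1 -2
1 4 0 -1

Output[0,0]: The receptive field on the zero-padded input at this output position is [0 2 3]. Elementwise product with the kernel and sum: 0·-1 + 2·1.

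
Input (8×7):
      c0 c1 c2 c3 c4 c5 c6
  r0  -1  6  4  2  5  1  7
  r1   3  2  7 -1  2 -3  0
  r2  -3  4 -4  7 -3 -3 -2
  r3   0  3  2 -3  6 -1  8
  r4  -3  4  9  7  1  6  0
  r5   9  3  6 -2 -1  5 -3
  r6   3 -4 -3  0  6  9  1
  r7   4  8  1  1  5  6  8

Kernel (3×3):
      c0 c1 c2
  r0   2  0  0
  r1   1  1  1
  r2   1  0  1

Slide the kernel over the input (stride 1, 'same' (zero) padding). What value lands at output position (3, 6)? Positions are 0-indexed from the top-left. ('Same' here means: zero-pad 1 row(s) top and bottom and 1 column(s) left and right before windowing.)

7

The receptive field on the zero-padded input at this output position is [-3 -2 0 / -1 8 0 / 6 0 0]. Elementwise product with the kernel and sum: -3·2 + -1·1 + 8·1 + 0·1 + 6·1 + 0·1.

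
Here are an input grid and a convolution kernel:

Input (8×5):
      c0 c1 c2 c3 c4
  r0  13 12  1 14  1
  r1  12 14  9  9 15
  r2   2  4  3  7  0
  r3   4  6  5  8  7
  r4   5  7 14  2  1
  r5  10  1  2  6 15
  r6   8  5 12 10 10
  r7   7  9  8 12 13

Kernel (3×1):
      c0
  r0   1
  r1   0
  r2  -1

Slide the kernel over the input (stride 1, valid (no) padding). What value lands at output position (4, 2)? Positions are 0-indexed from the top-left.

2

The receptive field on the input at this output position is [14 / 2 / 12]. Elementwise product with the kernel and sum: 14·1 + 12·-1.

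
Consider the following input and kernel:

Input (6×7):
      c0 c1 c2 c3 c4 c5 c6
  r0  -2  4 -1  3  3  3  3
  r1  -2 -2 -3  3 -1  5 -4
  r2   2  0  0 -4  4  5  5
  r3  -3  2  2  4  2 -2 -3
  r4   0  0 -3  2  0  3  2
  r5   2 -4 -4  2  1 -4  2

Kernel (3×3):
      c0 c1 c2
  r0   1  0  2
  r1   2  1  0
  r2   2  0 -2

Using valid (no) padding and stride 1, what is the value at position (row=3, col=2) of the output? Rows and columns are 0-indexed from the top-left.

The receptive field on the input at this output position is [2 4 2 / -3 2 0 / -4 2 1]. Elementwise product with the kernel and sum: 2·1 + 2·2 + -3·2 + 2·1 + -4·2 + 1·-2.

-8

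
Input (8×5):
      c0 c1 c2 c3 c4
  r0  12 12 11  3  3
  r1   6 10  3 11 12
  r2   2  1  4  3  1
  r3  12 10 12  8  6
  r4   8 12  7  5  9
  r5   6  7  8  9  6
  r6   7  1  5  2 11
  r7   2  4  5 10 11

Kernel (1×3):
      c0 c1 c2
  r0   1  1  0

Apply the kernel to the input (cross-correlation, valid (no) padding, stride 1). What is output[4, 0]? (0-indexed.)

20

The receptive field on the input at this output position is [8 12 7]. Elementwise product with the kernel and sum: 8·1 + 12·1.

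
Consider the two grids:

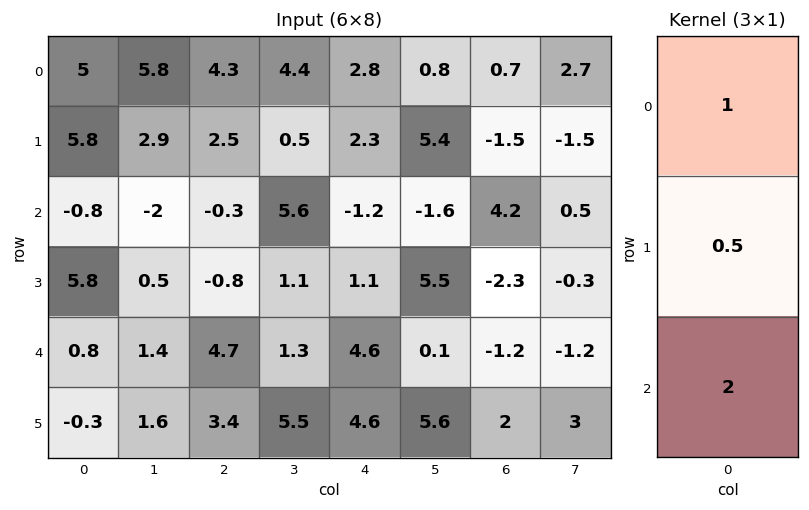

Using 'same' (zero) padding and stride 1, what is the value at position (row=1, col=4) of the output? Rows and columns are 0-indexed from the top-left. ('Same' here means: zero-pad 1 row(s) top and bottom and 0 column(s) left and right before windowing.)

The receptive field on the zero-padded input at this output position is [2.8 / 2.3 / -1.2]. Elementwise product with the kernel and sum: 2.8·1 + 2.3·0.5 + -1.2·2.

1.55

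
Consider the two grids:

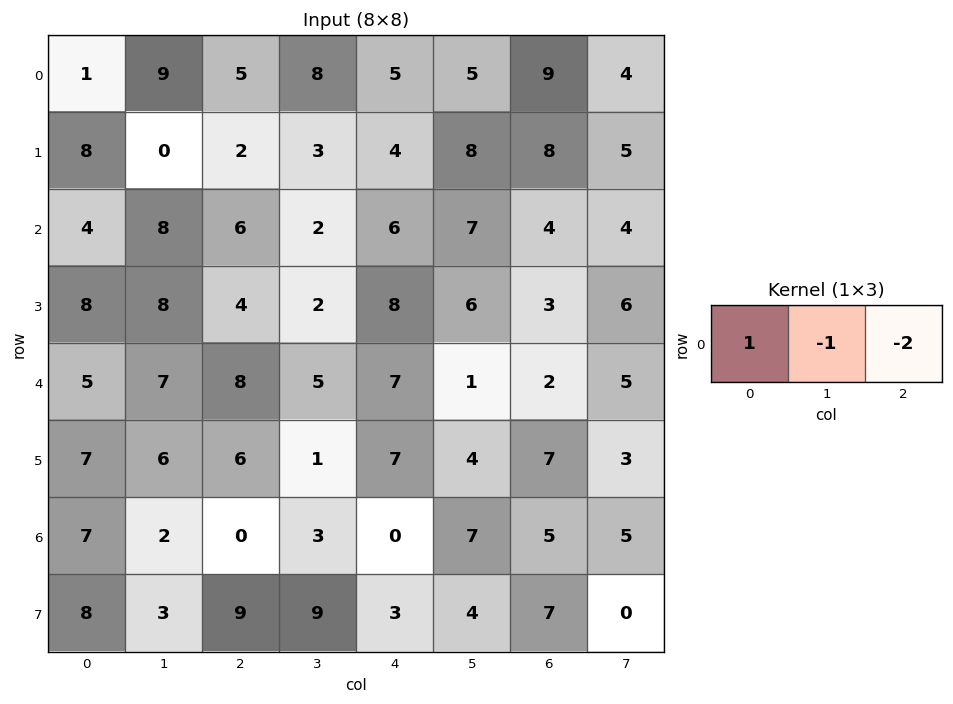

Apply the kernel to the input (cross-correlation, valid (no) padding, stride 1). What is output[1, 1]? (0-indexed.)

The receptive field on the input at this output position is [0 2 3]. Elementwise product with the kernel and sum: 0·1 + 2·-1 + 3·-2.

-8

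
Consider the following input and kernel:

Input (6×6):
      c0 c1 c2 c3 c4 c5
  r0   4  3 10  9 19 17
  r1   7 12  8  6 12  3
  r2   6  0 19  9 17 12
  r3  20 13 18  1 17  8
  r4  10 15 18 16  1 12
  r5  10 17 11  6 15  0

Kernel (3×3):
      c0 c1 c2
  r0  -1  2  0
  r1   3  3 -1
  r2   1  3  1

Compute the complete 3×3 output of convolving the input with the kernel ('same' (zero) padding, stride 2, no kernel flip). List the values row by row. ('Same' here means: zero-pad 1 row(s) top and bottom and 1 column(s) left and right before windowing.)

42 72 112
105 120 144
102 162 123

Output[0,0]: The receptive field on the zero-padded input at this output position is [0 0 0 / 0 4 3 / 0 7 12]. Elementwise product with the kernel and sum: 0·-1 + 0·2 + 0·3 + 4·3 + 3·-1 + 0·1 + 7·3 + 12·1.
Output[0,1]: The receptive field on the zero-padded input at this output position is [0 0 0 / 3 10 9 / 12 8 6]. Elementwise product with the kernel and sum: 0·-1 + 0·2 + 3·3 + 10·3 + 9·-1 + 12·1 + 8·3 + 6·1.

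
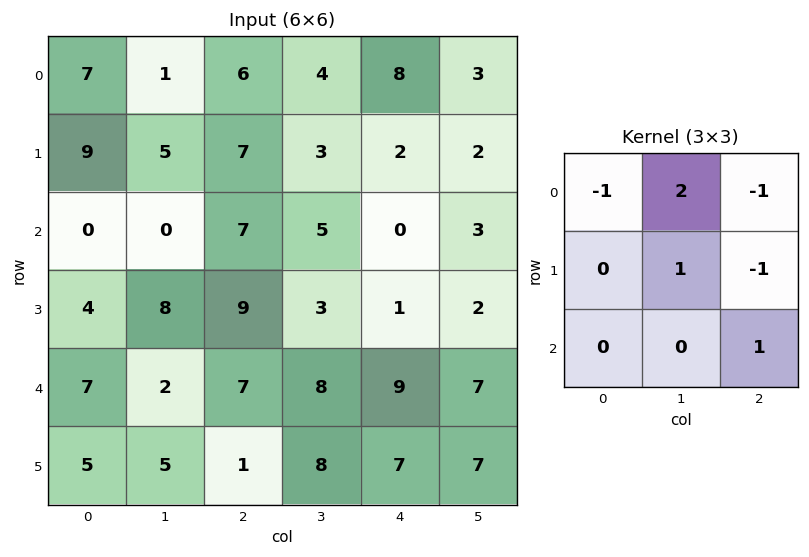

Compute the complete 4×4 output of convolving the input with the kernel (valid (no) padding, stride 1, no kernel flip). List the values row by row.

-6 16 -5 12
-4 11 3 -2
-1 23 14 -2
-1 14 2 6

Output[0,0]: The receptive field on the input at this output position is [7 1 6 / 9 5 7 / 0 0 7]. Elementwise product with the kernel and sum: 7·-1 + 1·2 + 6·-1 + 5·1 + 7·-1 + 7·1.
Output[0,1]: The receptive field on the input at this output position is [1 6 4 / 5 7 3 / 0 7 5]. Elementwise product with the kernel and sum: 1·-1 + 6·2 + 4·-1 + 7·1 + 3·-1 + 5·1.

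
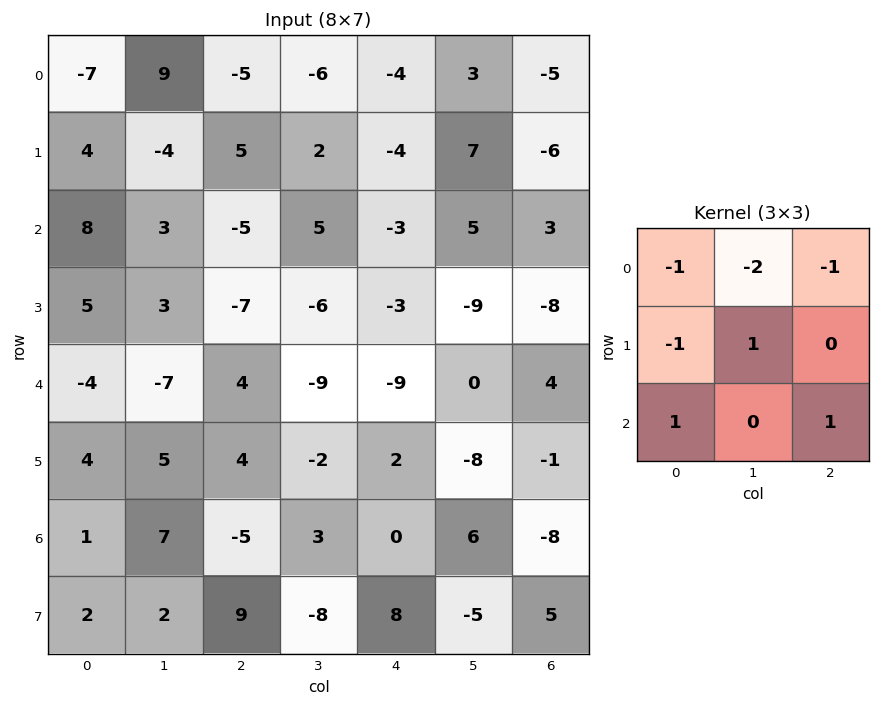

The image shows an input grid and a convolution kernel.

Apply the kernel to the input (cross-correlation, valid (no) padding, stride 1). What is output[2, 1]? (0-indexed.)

The receptive field on the input at this output position is [3 -5 5 / 3 -7 -6 / -7 4 -9]. Elementwise product with the kernel and sum: 3·-1 + -5·-2 + 5·-1 + 3·-1 + -7·1 + -7·1 + -9·1.

-24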